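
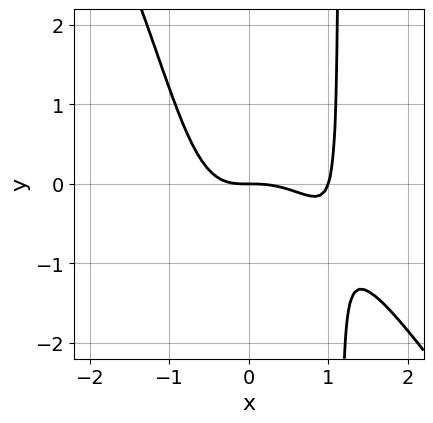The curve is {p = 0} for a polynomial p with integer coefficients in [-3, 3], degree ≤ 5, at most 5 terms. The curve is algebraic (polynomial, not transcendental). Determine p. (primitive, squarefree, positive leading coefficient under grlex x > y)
First, deg p = 4. A generic line meets the curve in up to 4 points.
Next, reading off the gridlines: the x-axis gridline crossings are at x ∈ {0, 1}; it crosses the y-axis at the gridline y = 0.
Finally, matching integer coefficients to the picture gives p.

3*x^4 + 2*x^3*y - 3*x^3 - 3*y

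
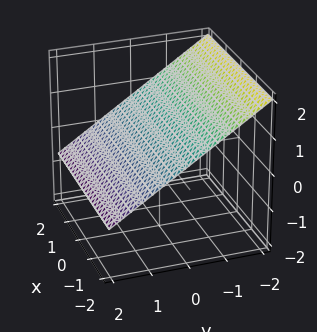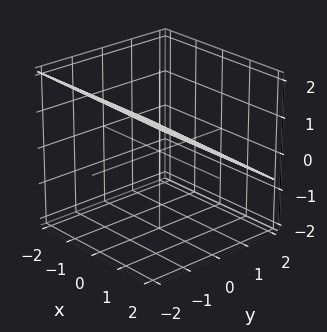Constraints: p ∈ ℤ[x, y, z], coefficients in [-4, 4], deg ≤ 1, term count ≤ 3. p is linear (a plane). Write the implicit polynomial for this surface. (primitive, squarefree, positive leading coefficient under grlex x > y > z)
(a) deg p = 1. The surface is flat (a plane).
(b) Reading off the gridlines: no x-intercept at any integer in the box; it crosses the y-axis at the gridline y = 1.
(c) Assembling these constraints gives the stated polynomial.

2*y + 3*z - 2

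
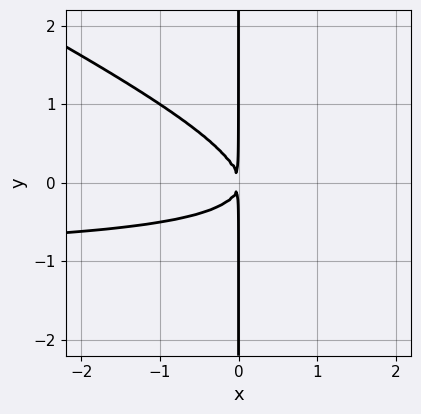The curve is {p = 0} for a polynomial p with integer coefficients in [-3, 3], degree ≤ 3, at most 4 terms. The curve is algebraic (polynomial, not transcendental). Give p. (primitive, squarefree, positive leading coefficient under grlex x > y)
x^2*y + 2*x*y^2 + x^2

(a) deg p = 3.
(b) Reading off the gridlines: every point of the y-axis in the box is on the curve.
(c) These observations pin down the coefficients.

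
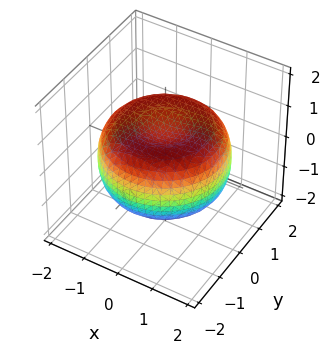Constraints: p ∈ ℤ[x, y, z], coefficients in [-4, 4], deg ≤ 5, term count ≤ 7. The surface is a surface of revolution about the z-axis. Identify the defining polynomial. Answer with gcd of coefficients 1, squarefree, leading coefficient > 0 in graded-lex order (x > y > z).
x^4 + 2*x^2*y^2 + y^4 - 2*x^2 - 2*y^2 + 3*z^2 - 2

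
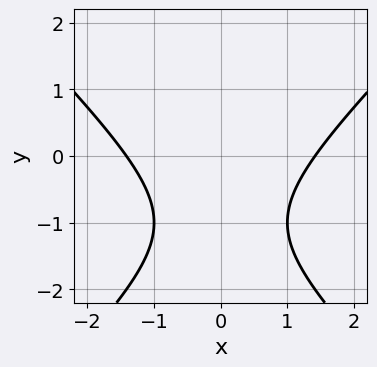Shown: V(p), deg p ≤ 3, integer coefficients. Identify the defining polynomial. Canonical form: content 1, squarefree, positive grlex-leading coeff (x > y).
x^2 - y^2 - 2*y - 2

First, the degree is 2 — a generic line meets the curve in up to 2 points.
Next, symmetries: it's symmetric under x → −x, forcing even powers of x.
Next, observable constraints: no y-intercept at any integer in the box.
Finally, matching integer coefficients to the picture gives p.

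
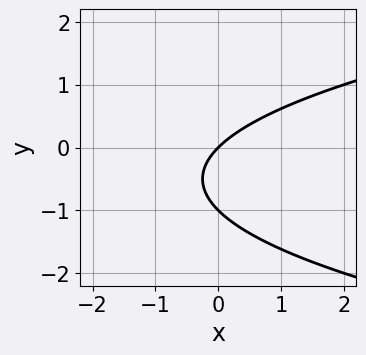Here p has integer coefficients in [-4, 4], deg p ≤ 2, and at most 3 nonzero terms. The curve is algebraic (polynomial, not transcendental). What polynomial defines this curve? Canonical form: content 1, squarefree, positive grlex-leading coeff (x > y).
y^2 - x + y

First, the degree is 2 — no degree-1 curve has this shape.
Then, from the axis intercepts and sections: it meets the x-axis at x = 0 (among the integer gridlines); among the integer gridlines, it crosses the y-axis at y ∈ {-1, 0}.
Finally, assembling these constraints gives the stated polynomial.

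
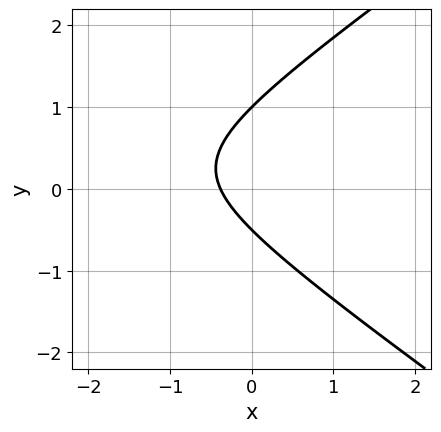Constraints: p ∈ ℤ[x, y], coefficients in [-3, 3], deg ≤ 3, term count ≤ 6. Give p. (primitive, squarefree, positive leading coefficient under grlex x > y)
x^2 - 2*y^2 + 3*x + y + 1

First, deg p = 2. A generic line meets the curve in up to 2 points.
Next, from the visible intercepts: it crosses the y-axis at the gridline y = 1.
Finally, matching integer coefficients to the picture gives p.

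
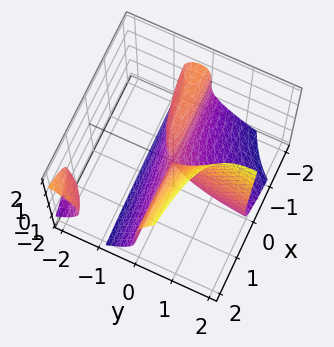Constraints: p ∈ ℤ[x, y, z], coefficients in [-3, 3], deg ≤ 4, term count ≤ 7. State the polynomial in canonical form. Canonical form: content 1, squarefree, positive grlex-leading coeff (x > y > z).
First, the picture has 2 separate pieces.
Then, deg p = 3.
Next, from the axis intercepts and sections: it crosses the y-axis at the gridline y = 0; every point of the x-axis in the box is on the surface; it crosses the z-axis at the gridline z = 0.
Finally, these observations pin down the coefficients.

3*x*y^2 + 2*y*z^2 - z^3 + 3*x*y - 2*y^2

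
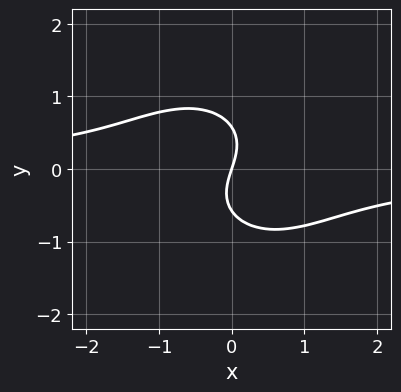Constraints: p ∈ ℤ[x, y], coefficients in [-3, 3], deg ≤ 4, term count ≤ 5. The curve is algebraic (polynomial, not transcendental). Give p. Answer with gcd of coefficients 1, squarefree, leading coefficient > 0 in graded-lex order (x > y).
3*x^2*y + 3*y^3 + 3*x - y

First, deg p = 3. No degree-2 curve has this shape.
Then, observable constraints: it meets the y-axis at y = 0 (among the integer gridlines); it meets the x-axis at x = 0 (among the integer gridlines).
Finally, matching integer coefficients to the picture gives p.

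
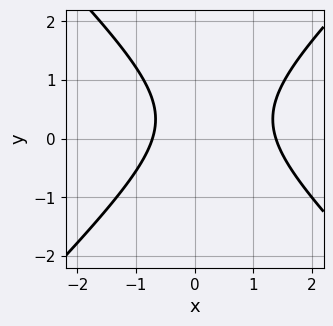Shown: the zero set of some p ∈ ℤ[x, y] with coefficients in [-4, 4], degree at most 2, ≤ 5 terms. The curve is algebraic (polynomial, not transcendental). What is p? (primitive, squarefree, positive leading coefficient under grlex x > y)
3*x^2 - 3*y^2 - 2*x + 2*y - 3

First, degree: the shape is more complex than any degree-1 curve, so deg p = 2.
Next, reading off the gridlines: no y-intercept at any integer in the box.
Finally, putting this together gives p.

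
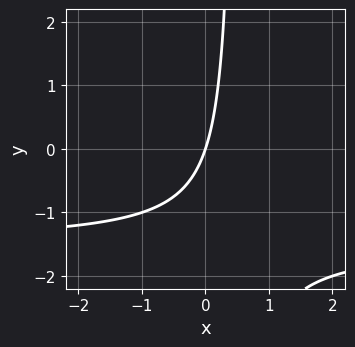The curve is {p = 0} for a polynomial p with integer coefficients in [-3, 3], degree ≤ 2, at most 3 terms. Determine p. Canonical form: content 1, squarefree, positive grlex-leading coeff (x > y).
2*x*y + 3*x - y

(a) Degree: no degree-1 curve has this shape, so deg p = 2.
(b) Checking where it meets the axes: it meets the x-axis at x = 0 (among the integer gridlines); it crosses the y-axis at the gridline y = 0.
(c) The integer polynomial consistent with all of this is the stated p.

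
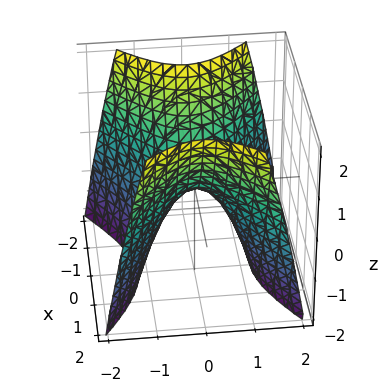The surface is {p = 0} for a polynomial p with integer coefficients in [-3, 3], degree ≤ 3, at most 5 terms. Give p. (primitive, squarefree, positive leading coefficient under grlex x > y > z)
2*x^2 - 3*y^2 - 2*z

1. Degree: a saddle surface; a quadric, so deg p = 2.
2. Symmetries: it's symmetric under x → −x, forcing even powers of x; mirror symmetry y ↦ −y ⇒ only even powers of y.
3. From the axis intercepts and sections: it crosses the z-axis at the gridline z = 0; it crosses the y-axis at the gridline y = 0; it crosses the x-axis at the gridline x = 0.
4. The integer polynomial consistent with all of this is the stated p.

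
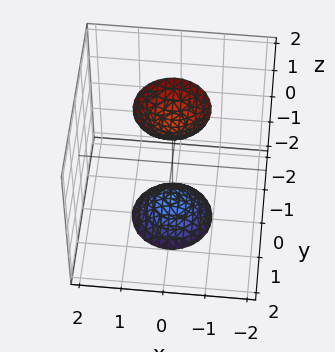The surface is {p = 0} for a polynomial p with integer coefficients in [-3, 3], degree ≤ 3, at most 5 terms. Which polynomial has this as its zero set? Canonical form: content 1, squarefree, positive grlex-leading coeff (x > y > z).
3*x^2 + 3*y^2 - z^2 + 2

First, the picture has 2 separate pieces. Treating them together as one polynomial.
Next, degree: two sheets facing apart; a quadric, so deg p = 2.
Next, symmetries: rotational symmetry about the z-axis ⇒ p depends on x, y only through x² + y²; the z ↦ −z reflection is a symmetry, so z appears only in even powers.
Next, from the axis intercepts and sections: no y-intercept at any integer in the box; a circular section at z = -2 has radius between 0 and 1; the surface avoids every integer x-axis point in the box.
Finally, these observations pin down the coefficients.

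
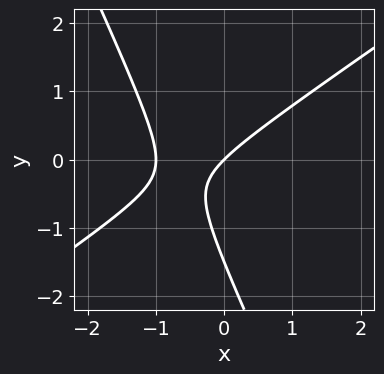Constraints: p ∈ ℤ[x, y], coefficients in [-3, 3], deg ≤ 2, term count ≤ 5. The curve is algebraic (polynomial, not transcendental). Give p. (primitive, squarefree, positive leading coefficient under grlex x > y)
1. deg p = 2. A generic line meets the curve in up to 2 points.
2. From the axis intercepts and sections: among the integer gridlines, it crosses the x-axis at x ∈ {-1, 0}; it meets the y-axis at y = 0 (among the integer gridlines).
3. Solving for integer coefficients yields p as stated.

3*x^2 - 3*x*y - 2*y^2 + 3*x - 3*y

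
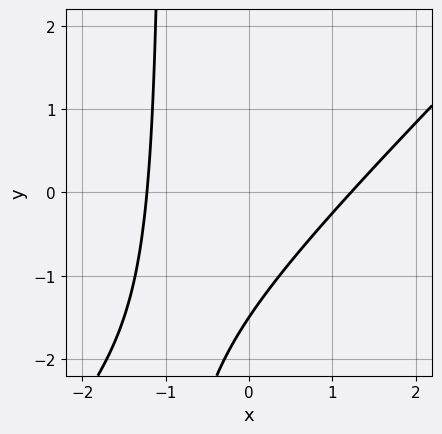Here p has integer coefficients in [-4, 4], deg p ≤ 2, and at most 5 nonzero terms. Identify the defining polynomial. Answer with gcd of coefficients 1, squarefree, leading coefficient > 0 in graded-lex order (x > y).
2*x^2 - 2*x*y - 2*y - 3

deg p = 2. A generic line meets the curve in up to 2 points.
Solving for integer coefficients yields p as stated.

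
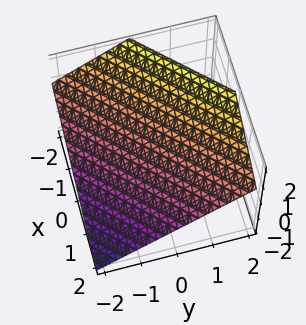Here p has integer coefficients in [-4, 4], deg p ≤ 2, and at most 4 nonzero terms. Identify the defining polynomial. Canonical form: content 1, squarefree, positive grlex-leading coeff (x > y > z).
First, deg p = 1. Every cross-section is a straight line — this is a plane.
Next, from the visible intercepts: it meets the y-axis at y = -1 (among the integer gridlines); one x-axis crossing is at x = 1.
Finally, together with the visible shape, these determine p as stated.

2*x - 2*y + 3*z - 2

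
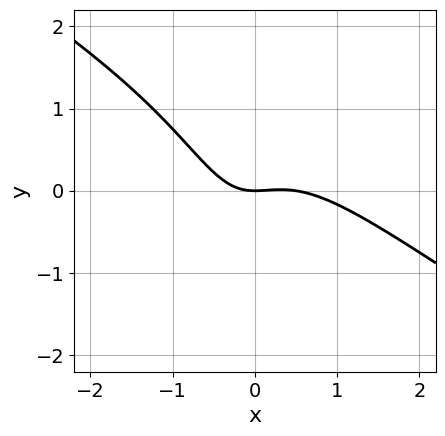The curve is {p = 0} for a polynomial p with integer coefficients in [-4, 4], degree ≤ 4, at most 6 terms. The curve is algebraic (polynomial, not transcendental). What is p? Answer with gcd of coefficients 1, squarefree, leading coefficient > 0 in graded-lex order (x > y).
2*x^3 + 3*x^2*y - x^2 + x*y + 2*y

1. Degree: no degree-2 curve has this shape, so deg p = 3.
2. Observable constraints: it crosses the x-axis at the gridline x = 0; it crosses the y-axis at the gridline y = 0.
3. Putting this together gives p.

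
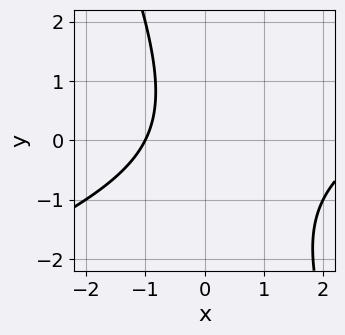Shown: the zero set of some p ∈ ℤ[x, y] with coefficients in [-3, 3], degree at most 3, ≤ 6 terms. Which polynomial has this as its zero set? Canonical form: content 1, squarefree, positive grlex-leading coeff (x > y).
x^2 - 2*x*y - y^2 - 2*x - 3

The degree is 2 — no degree-1 curve has this shape.
From the visible intercepts: the curve avoids every integer y-axis point in the box; it meets the x-axis at x = -1 (among the integer gridlines).
Solving for integer coefficients yields p as stated.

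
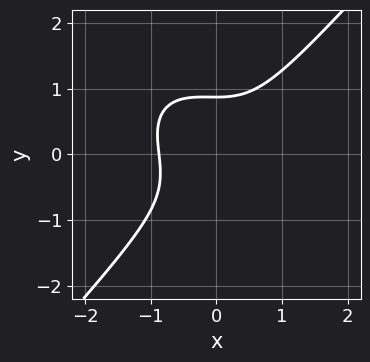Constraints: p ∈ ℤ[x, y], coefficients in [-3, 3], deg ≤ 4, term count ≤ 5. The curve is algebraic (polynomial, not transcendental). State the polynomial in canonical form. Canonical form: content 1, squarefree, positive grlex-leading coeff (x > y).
3*x^3 + x^2*y - 3*y^3 + 2

1. deg p = 3.
2. Solving for integer coefficients yields p as stated.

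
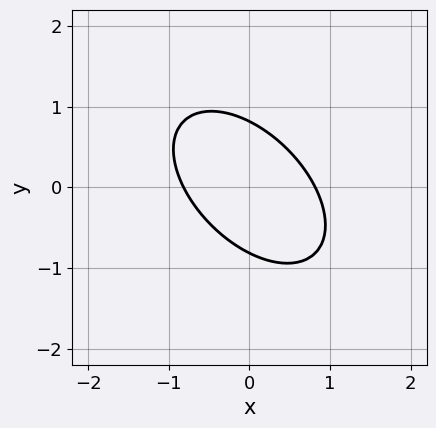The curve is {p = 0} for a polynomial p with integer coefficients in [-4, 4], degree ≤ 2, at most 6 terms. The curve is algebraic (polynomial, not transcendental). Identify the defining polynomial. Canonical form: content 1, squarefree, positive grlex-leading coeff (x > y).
3*x^2 + 3*x*y + 3*y^2 - 2

First, deg p = 2. No degree-1 curve has this shape.
Finally, solving for integer coefficients yields p as stated.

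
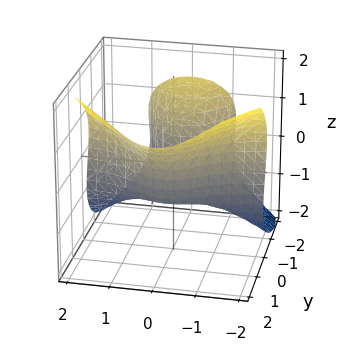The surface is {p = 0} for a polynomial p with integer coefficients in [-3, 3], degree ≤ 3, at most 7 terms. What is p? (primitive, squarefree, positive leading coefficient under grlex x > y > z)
3*x^2*y + x^2*z - 3*z^3 + 2*y^2 - 2

1. deg p = 3. The shape is more complex than any degree-2 surface.
2. From the axis intercepts and sections: the surface avoids every integer x-axis point in the box; among the integer gridlines, it crosses the y-axis at y ∈ {-1, 1}.
3. Fitting integer coefficients to these (and the overall shape) gives p.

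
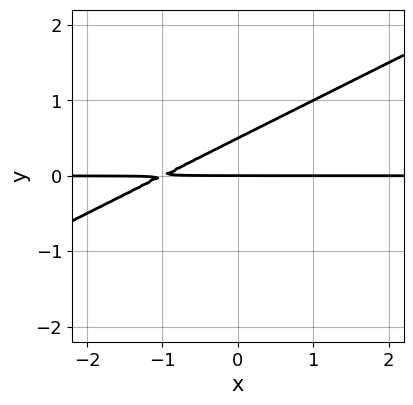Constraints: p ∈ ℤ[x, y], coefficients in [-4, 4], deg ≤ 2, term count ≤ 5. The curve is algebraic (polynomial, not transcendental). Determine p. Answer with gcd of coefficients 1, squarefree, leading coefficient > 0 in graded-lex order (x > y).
(a) The degree is 2 — no degree-1 curve has this shape.
(b) Against the integer gridlines: one y-axis crossing is at y = 0; the visible x-axis segment lies entirely on the curve.
(c) Together with the visible shape, these determine p as stated.

x*y - 2*y^2 + y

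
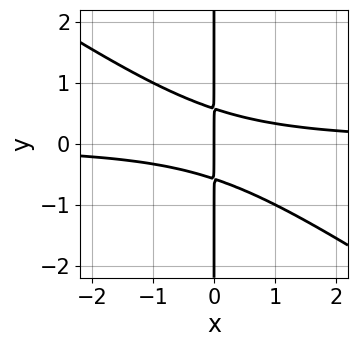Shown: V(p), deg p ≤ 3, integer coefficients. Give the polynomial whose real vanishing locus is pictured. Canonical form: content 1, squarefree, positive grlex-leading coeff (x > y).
2*x^2*y + 3*x*y^2 - x

First, the degree is 3 — the shape is more complex than any degree-2 curve.
Then, checking where it meets the axes: every point of the y-axis in the box is on the curve; it meets the x-axis at x = 0 (among the integer gridlines).
Finally, solving for integer coefficients yields p as stated.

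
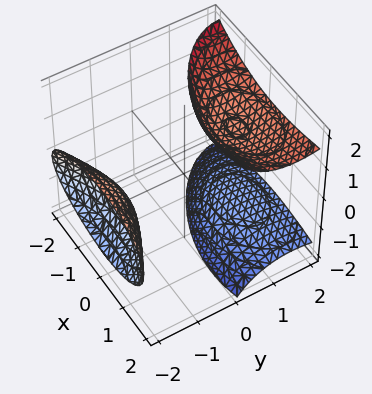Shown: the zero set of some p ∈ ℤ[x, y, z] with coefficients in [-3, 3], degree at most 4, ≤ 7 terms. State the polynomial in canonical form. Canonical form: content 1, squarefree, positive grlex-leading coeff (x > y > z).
1. The picture has 3 separate pieces. Treating them together as one polynomial.
2. deg p = 3. A generic line meets the surface in up to 3 points.
3. Against the integer gridlines: no z-intercept at any integer in the box; the surface avoids every integer x-axis point in the box.
4. Together with the visible shape, these determine p as stated.

x*z^2 - y^3 + 3*y*z^2 - 2*x^2 - 3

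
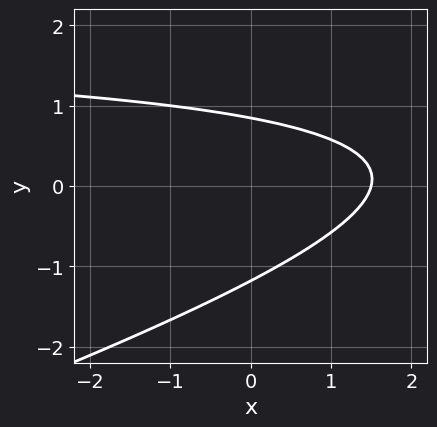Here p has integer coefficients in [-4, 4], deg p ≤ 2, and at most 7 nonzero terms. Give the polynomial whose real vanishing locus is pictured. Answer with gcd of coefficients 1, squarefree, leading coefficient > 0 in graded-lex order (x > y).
x*y - 3*y^2 - 2*x - y + 3

deg p = 2.
Solving for integer coefficients yields p as stated.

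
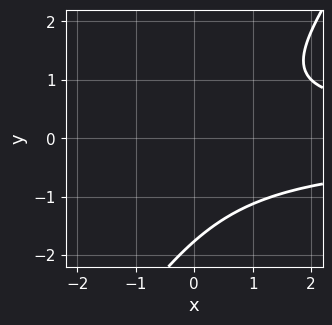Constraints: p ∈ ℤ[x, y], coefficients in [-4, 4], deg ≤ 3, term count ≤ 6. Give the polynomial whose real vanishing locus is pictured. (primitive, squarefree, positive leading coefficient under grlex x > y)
3*x*y^2 - 2*y^3 - 2*y^2 + y - 3

1. The degree is 3 — the shape is more complex than any degree-2 curve.
2. Against the integer gridlines: it misses every integer gridline on the x-axis.
3. Putting this together gives p.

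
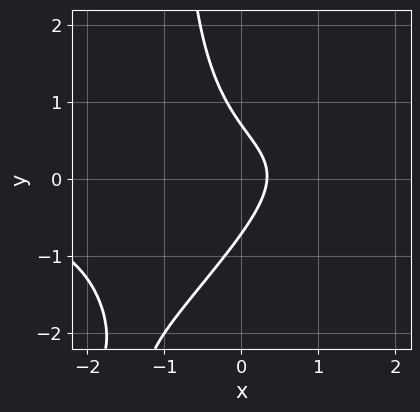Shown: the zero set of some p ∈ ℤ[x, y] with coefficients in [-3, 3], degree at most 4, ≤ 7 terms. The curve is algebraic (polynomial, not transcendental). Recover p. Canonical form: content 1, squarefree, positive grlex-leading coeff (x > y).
2*x^2*y - 2*x*y^2 - 2*y^2 - 3*x + 1

The degree is 3 — a generic line meets the curve in up to 3 points.
Matching integer coefficients to the picture gives p.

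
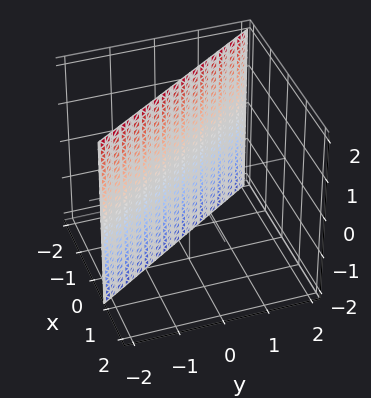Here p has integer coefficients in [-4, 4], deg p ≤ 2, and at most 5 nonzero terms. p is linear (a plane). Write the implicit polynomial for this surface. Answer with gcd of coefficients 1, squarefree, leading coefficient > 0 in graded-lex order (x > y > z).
First, the degree is 1 — the surface is flat (a plane).
Then, against the integer gridlines: the surface avoids every integer z-axis point in the box; it meets the y-axis at y = -1 (among the integer gridlines).
Finally, these observations pin down the coefficients.

3*x + 2*y + 2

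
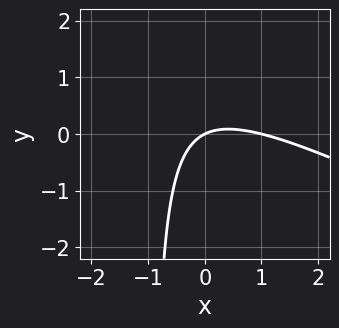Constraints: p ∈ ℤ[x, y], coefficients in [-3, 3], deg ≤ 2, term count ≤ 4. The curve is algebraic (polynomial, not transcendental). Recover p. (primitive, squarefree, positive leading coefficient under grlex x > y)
The degree is 2 — the shape is more complex than any degree-1 curve.
Checking where it meets the axes: it meets the y-axis at y = 0 (among the integer gridlines); among the integer gridlines, it crosses the x-axis at x ∈ {0, 1}.
Matching integer coefficients to the picture gives p.

x^2 + 2*x*y - x + 2*y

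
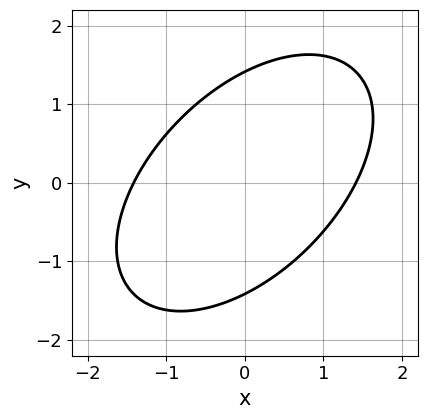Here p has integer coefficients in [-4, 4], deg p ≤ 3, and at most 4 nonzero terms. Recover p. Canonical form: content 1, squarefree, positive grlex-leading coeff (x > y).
x^2 - x*y + y^2 - 2

(a) deg p = 2.
(b) Matching integer coefficients to the picture gives p.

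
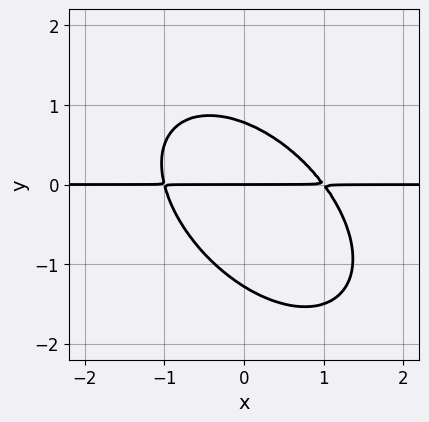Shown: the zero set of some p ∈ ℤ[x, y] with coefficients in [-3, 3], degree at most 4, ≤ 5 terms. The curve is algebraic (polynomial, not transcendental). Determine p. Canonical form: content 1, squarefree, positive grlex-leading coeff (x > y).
(a) Degree: a generic line meets the curve in up to 3 points, so deg p = 3.
(b) Against the integer gridlines: it meets the y-axis at y = 0 (among the integer gridlines); the visible x-axis segment lies entirely on the curve.
(c) Putting this together gives p.

2*x^2*y + 2*x*y^2 + 2*y^3 + y^2 - 2*y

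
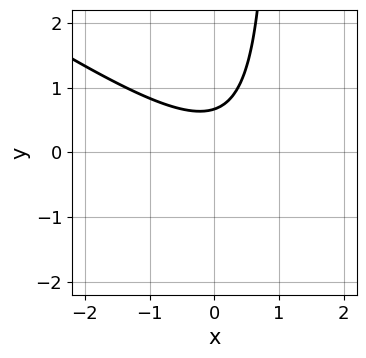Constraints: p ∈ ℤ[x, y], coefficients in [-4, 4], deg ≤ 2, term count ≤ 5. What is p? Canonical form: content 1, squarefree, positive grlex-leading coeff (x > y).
2*x^2 + 3*x*y - x - 3*y + 2

(a) Degree: no degree-1 curve has this shape, so deg p = 2.
(b) From the visible intercepts: it misses every integer gridline on the x-axis.
(c) Matching integer coefficients to the picture gives p.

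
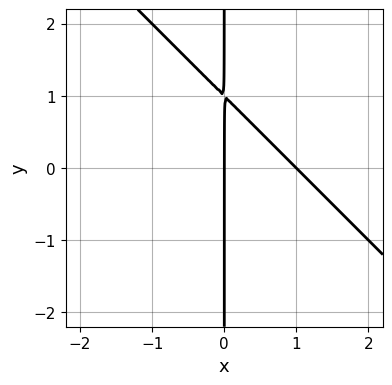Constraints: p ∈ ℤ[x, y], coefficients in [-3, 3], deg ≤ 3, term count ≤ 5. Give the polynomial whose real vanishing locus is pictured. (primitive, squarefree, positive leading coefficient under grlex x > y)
x^2 + x*y - x

1. Degree: no degree-1 curve has this shape, so deg p = 2.
2. Reading off the gridlines: the x-axis gridline crossings are at x ∈ {0, 1}; every point of the y-axis in the box is on the curve.
3. These observations pin down the coefficients.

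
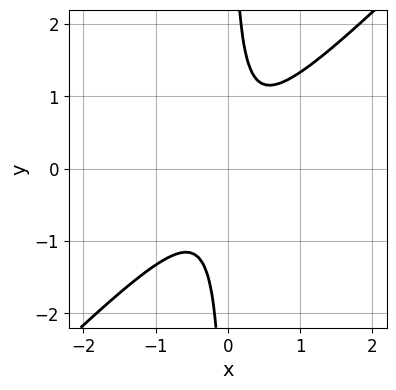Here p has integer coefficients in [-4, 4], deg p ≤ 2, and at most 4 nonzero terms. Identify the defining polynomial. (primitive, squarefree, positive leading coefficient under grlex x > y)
3*x^2 - 3*x*y + 1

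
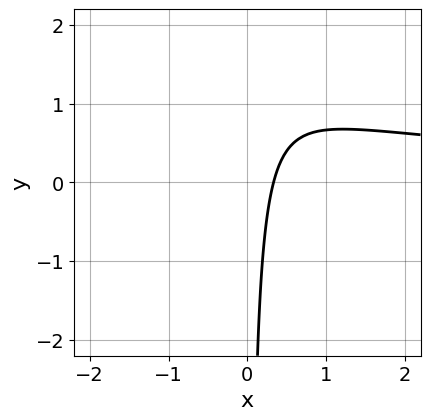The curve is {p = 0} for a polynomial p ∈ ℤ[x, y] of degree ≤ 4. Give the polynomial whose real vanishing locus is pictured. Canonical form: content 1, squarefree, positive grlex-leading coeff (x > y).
(a) deg p = 3.
(b) Against the integer gridlines: no y-intercept at any integer in the box.
(c) Fitting integer coefficients to these (and the overall shape) gives p.

x^2*y + 2*x*y - 3*x + 1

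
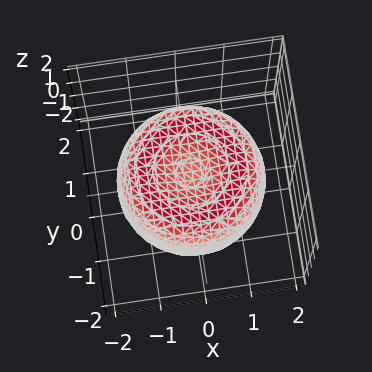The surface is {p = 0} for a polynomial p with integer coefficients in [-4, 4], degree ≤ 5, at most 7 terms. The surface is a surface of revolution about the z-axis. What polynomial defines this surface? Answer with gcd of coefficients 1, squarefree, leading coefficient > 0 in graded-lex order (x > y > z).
x^4 + 2*x^2*y^2 + y^4 - 2*x^2 - 2*y^2 + 2*z^2 - 1

First, degree: no degree-3 surface has this shape, so deg p = 4.
Next, symmetries: the surface is invariant under rotation about z: p = q(x² + y², z).
Then, reading off the gridlines: a circular section at z = 1 has radius exactly 1.
Finally, assembling these constraints gives the stated polynomial.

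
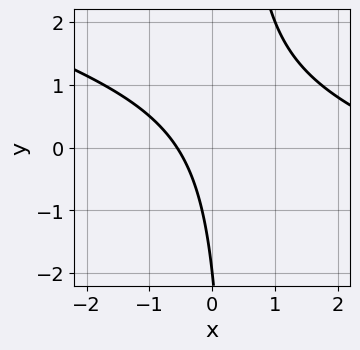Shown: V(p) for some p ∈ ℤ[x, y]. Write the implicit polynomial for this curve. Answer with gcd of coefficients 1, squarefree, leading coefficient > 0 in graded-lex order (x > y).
(a) The degree is 2 — a generic line meets the curve in up to 2 points.
(b) Against the integer gridlines: one y-axis crossing is at y = -2.
(c) Assembling these constraints gives the stated polynomial.

x^2 + 3*x*y - 3*x - y - 2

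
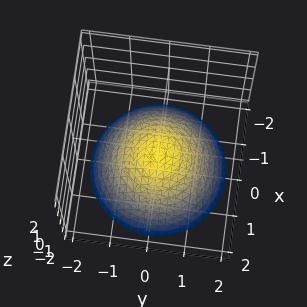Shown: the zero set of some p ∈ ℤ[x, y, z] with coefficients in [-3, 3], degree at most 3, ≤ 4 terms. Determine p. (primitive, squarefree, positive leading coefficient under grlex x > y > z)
x^2 + y^2 + 2*z + 1

First, deg p = 2.
Then, symmetries: every cross-section ⟂ z is a circle, so x, y appear only via x² + y².
Next, from the axis intercepts and sections: no y-intercept at any integer in the box; it misses every integer gridline on the x-axis.
Finally, together with the visible shape, these determine p as stated.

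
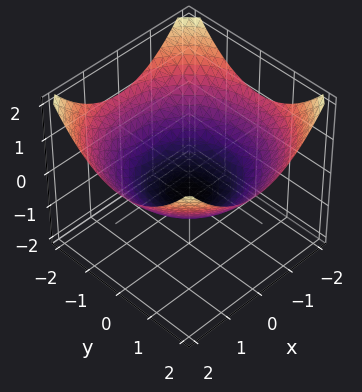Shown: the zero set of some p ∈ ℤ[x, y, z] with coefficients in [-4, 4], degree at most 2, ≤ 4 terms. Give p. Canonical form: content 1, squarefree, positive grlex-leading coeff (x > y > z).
First, degree: the shape is more complex than any degree-1 surface, so deg p = 2.
Next, by symmetry, the surface is invariant under rotation about z: p = q(x² + y², z).
Next, from the visible intercepts: a circular section at z = 0 has radius between 1 and 2.
Finally, putting this together gives p.

x^2 + y^2 - 3*z - 2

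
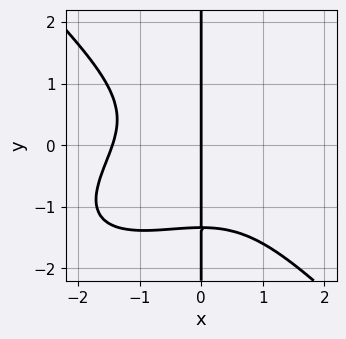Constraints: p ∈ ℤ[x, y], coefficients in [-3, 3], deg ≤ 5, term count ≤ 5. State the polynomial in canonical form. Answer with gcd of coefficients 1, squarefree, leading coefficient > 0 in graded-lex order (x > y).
Degree: no degree-3 curve has this shape, so deg p = 4.
Against the integer gridlines: every point of the y-axis in the box is on the curve; one x-axis crossing is at x = 0.
Solving for integer coefficients yields p as stated.

x^4 - x^3*y + 2*x*y^3 + x*y^2 + 3*x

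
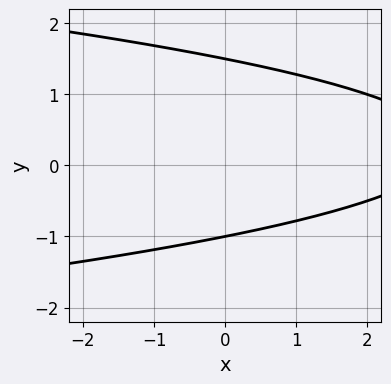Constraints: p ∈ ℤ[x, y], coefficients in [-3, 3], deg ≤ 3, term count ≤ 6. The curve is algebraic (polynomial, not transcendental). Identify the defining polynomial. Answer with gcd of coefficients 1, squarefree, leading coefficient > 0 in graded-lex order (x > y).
1. The degree is 2 — the shape is more complex than any degree-1 curve.
2. Checking where it meets the axes: the curve avoids every integer x-axis point in the box; it meets the y-axis at y = -1 (among the integer gridlines).
3. Fitting integer coefficients to these (and the overall shape) gives p.

2*y^2 + x - y - 3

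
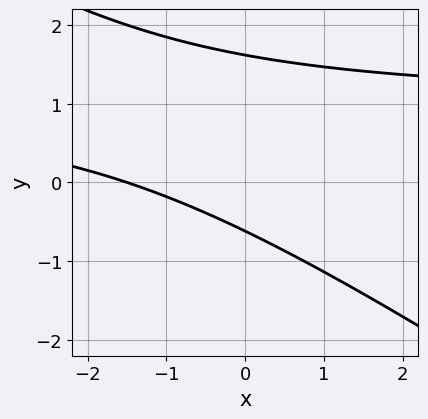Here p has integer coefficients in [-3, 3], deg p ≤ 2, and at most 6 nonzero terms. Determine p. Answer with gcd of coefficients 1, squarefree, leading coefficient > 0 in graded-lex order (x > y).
1. The degree is 2 — no degree-1 curve has this shape.
2. Putting this together gives p.

2*x*y + 3*y^2 - 2*x - 3*y - 3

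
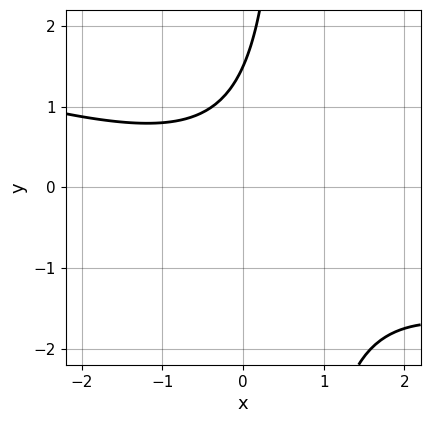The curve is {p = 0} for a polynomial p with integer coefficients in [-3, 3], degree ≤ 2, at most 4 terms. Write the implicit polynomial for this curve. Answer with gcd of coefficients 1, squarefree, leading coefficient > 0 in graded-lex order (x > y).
First, the degree is 2 — the shape is more complex than any degree-1 curve.
Then, observable constraints: the curve avoids every integer x-axis point in the box.
Finally, assembling these constraints gives the stated polynomial.

x^2 + 3*x*y - 2*y + 3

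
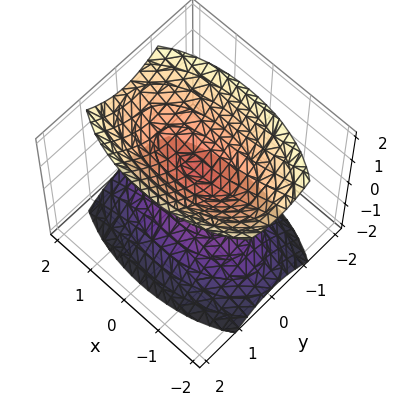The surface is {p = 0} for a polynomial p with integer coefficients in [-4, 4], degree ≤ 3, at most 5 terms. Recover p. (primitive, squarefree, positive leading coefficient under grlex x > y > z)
x^2 + 3*y^2 - 2*z^2 + 1

(a) I count 2 distinct pieces. They look like related sheets of one shape, so recover p as a whole.
(b) Degree: two sheets facing apart; a quadric, so deg p = 2.
(c) Symmetries: the z ↦ −z reflection is a symmetry, so z appears only in even powers; the x ↦ −x reflection is a symmetry, so x appears only in even powers; mirror symmetry y ↦ −y ⇒ only even powers of y.
(d) From the axis intercepts and sections: no y-intercept at any integer in the box; it misses every integer gridline on the x-axis.
(e) Putting this together gives p.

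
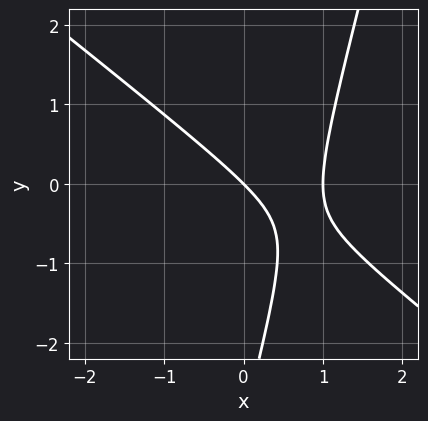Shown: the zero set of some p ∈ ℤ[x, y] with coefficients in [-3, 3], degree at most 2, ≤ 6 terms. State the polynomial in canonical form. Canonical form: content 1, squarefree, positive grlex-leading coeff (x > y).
deg p = 2. The shape is more complex than any degree-1 curve.
Observable constraints: it crosses the y-axis at the gridline y = 0; the x-axis gridline crossings are at x ∈ {0, 1}.
Matching integer coefficients to the picture gives p.

3*x^2 + 3*x*y - y^2 - 3*x - 3*y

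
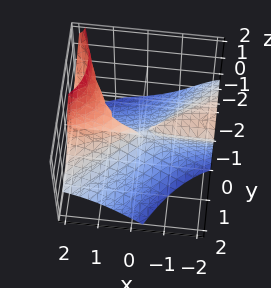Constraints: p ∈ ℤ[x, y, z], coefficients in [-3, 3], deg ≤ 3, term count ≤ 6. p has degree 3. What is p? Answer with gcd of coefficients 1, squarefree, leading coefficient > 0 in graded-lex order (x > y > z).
1. deg p = 3. No degree-2 surface has this shape.
2. Against the integer gridlines: every point of the x-axis in the box is on the surface; one z-axis crossing is at z = 0; one y-axis crossing is at y = 0.
3. Assembling these constraints gives the stated polynomial.

3*x*y*z - 2*x*z^2 + 2*z^3 - 2*x*y + 3*y^2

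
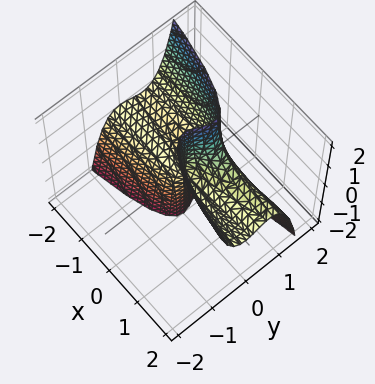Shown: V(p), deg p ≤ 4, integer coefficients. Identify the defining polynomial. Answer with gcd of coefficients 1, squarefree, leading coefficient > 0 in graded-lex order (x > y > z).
(a) deg p = 3.
(b) Checking where it meets the axes: the visible x-axis segment lies entirely on the surface; the visible z-axis segment lies entirely on the surface.
(c) Fitting integer coefficients to these (and the overall shape) gives p.

3*y^3 + x*z - 3*y^2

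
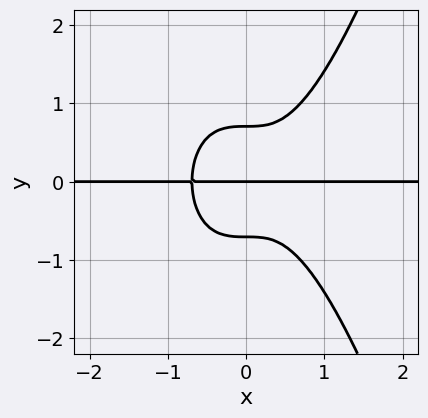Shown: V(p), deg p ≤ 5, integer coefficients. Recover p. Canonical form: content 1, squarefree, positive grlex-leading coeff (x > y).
3*x^3*y - 2*y^3 + y

deg p = 4. The shape is more complex than any degree-3 curve.
From the visible intercepts: it meets the y-axis at y = 0 (among the integer gridlines); every point of the x-axis in the box is on the curve.
Fitting integer coefficients to these (and the overall shape) gives p.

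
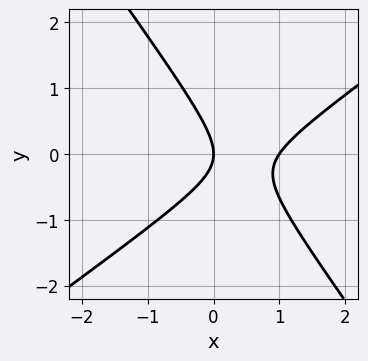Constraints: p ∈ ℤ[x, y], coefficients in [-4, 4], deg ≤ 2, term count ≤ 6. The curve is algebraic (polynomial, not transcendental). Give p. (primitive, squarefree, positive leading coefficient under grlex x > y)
First, degree: the shape is more complex than any degree-1 curve, so deg p = 2.
Then, reading off the gridlines: among the integer gridlines, it crosses the x-axis at x ∈ {0, 1}; one y-axis crossing is at y = 0.
Finally, the integer polynomial consistent with all of this is the stated p.

3*x^2 - 2*x*y - 3*y^2 - 3*x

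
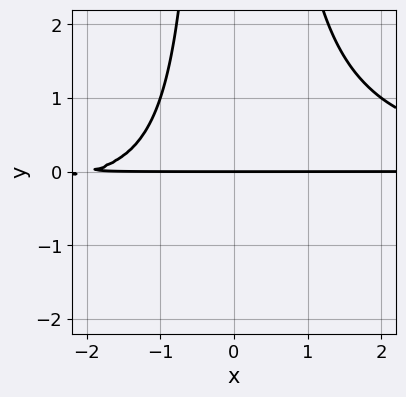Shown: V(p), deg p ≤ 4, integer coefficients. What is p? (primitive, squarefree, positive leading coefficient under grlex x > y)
x^2*y^2 - x*y - 2*y

(a) Degree: a generic line meets the curve in up to 4 points, so deg p = 4.
(b) From the axis intercepts and sections: every point of the x-axis in the box is on the curve; it crosses the y-axis at the gridline y = 0.
(c) These observations pin down the coefficients.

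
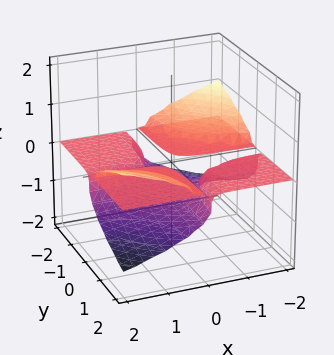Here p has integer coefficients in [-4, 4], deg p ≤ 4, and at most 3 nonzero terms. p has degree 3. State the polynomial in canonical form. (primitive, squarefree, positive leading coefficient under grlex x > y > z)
There are 3 components. Treating them together as one polynomial.
Degree: the shape is more complex than any degree-2 surface, so deg p = 3.
From the axis intercepts and sections: every point of the y-axis in the box is on the surface; every point of the x-axis in the box is on the surface.
Solving for integer coefficients yields p as stated.

x*y*z - 3*z^3 - 2*z^2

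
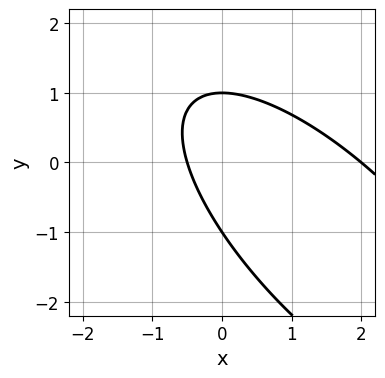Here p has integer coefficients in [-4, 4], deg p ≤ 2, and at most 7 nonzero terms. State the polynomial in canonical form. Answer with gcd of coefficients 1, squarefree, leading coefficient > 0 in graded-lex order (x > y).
2*x^2 + 3*x*y + 2*y^2 - 3*x - 2

Degree: no degree-1 curve has this shape, so deg p = 2.
Reading off the gridlines: it meets the x-axis at x = 2 (among the integer gridlines); the y-axis gridline crossings are at y ∈ {-1, 1}.
Matching integer coefficients to the picture gives p.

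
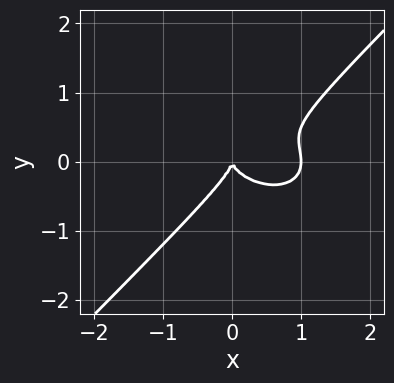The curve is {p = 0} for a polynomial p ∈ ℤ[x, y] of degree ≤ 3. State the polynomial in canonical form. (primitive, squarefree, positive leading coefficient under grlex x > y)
x^3 + x*y^2 - 2*y^3 - x^2

1. The degree is 3 — a generic line meets the curve in up to 3 points.
2. Observable constraints: one y-axis crossing is at y = 0; the x-axis gridline crossings are at x ∈ {0, 1}.
3. Putting this together gives p.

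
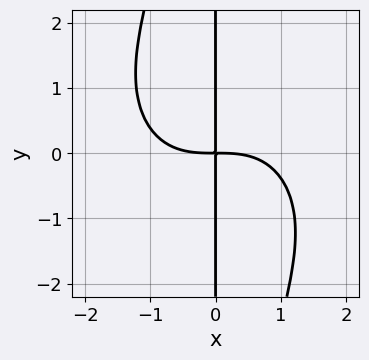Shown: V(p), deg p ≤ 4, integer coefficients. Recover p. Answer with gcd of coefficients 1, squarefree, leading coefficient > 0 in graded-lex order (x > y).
x^4 + x^2*y^2 + 3*x*y

First, degree: the shape is more complex than any degree-3 curve, so deg p = 4.
Then, from the visible intercepts: the visible y-axis segment lies entirely on the curve.
Finally, solving for integer coefficients yields p as stated.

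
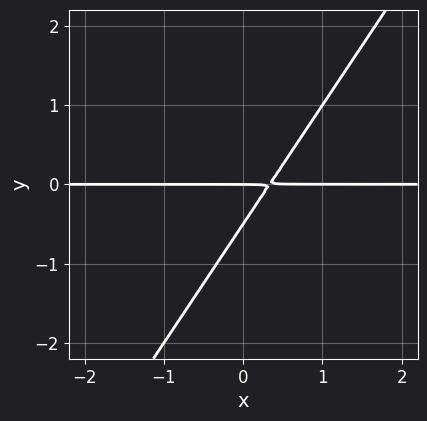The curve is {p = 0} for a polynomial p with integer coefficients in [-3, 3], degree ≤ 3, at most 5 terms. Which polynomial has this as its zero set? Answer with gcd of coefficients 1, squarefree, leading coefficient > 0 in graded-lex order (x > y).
(a) The degree is 2 — a generic line meets the curve in up to 2 points.
(b) Against the integer gridlines: one y-axis crossing is at y = 0; the visible x-axis segment lies entirely on the curve.
(c) The integer polynomial consistent with all of this is the stated p.

3*x*y - 2*y^2 - y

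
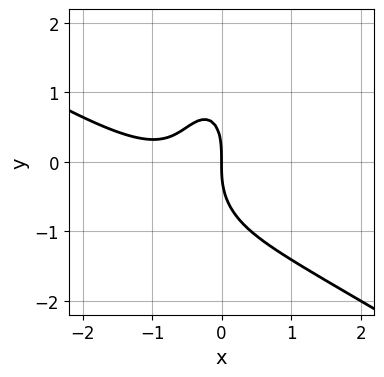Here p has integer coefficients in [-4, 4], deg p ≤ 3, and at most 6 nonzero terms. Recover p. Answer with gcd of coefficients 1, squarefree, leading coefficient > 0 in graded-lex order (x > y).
2*x^3 + 3*x^2*y + y^3 + 3*x^2 + 2*x

(a) The degree is 3 — the shape is more complex than any degree-2 curve.
(b) Against the integer gridlines: one y-axis crossing is at y = 0; it meets the x-axis at x = 0 (among the integer gridlines).
(c) Fitting integer coefficients to these (and the overall shape) gives p.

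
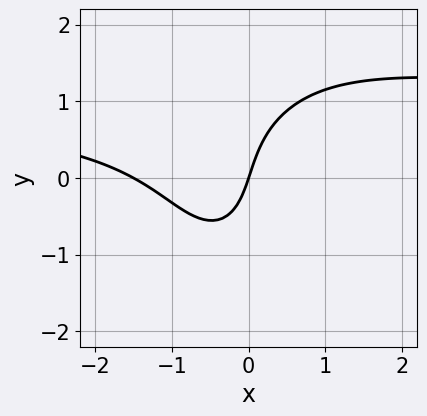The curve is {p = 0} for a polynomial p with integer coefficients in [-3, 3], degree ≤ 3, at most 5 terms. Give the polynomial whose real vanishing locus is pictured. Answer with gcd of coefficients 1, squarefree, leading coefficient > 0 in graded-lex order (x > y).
First, degree: no degree-2 curve has this shape, so deg p = 3.
Next, reading off the gridlines: it crosses the x-axis at the gridline x = 0; it crosses the y-axis at the gridline y = 0.
Finally, solving for integer coefficients yields p as stated.

2*x^2*y + y^3 - 2*x^2 - 3*x + y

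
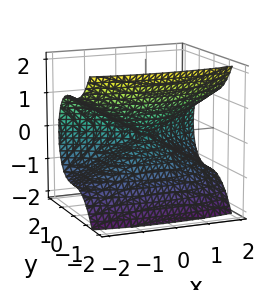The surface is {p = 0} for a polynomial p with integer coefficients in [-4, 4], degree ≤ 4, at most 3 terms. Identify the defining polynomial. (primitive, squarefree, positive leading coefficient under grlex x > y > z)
3*y^3 - x^2 + 3*z^2

Degree: the shape is more complex than any degree-2 surface, so deg p = 3.
From the visible intercepts: it crosses the y-axis at the gridline y = 0; it crosses the z-axis at the gridline z = 0; one x-axis crossing is at x = 0.
Fitting integer coefficients to these (and the overall shape) gives p.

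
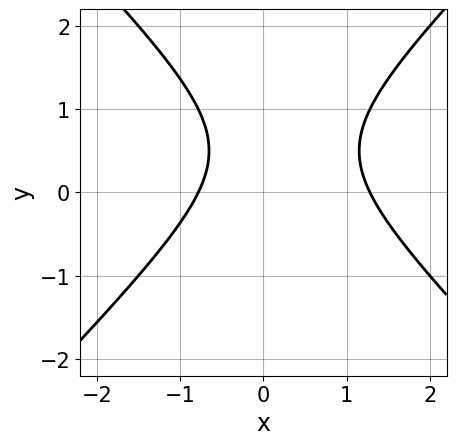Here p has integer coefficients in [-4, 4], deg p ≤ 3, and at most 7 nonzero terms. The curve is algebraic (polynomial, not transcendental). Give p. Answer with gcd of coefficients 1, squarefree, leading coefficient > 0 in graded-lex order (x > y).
Degree: no degree-1 curve has this shape, so deg p = 2.
Checking where it meets the axes: it misses every integer gridline on the y-axis.
Together with the visible shape, these determine p as stated.

2*x^2 - 2*y^2 - x + 2*y - 2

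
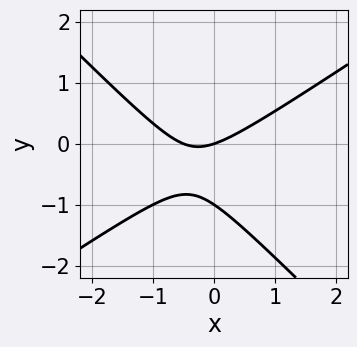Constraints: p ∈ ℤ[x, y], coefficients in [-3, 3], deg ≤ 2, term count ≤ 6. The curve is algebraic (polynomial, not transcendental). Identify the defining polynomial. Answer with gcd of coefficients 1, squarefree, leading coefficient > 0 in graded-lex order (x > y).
1. deg p = 2. No degree-1 curve has this shape.
2. From the axis intercepts and sections: it meets the x-axis at x = 0 (among the integer gridlines); among the integer gridlines, it crosses the y-axis at y ∈ {-1, 0}.
3. Assembling these constraints gives the stated polynomial.

2*x^2 - x*y - 3*y^2 + x - 3*y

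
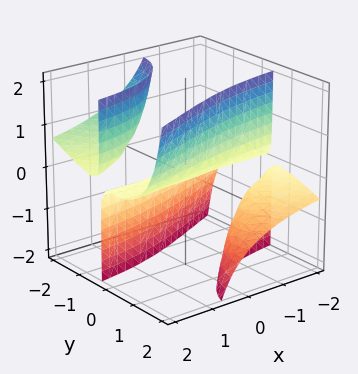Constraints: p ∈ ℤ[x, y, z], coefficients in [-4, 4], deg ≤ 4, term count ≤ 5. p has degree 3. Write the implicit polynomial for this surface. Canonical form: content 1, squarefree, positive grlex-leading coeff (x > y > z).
2*x*y*z - y^3 - 2*y^2*z + 2*z

First, the picture has 3 separate pieces.
Next, deg p = 3.
Then, checking where it meets the axes: the visible x-axis segment lies entirely on the surface; it meets the z-axis at z = 0 (among the integer gridlines); it crosses the y-axis at the gridline y = 0.
Finally, matching integer coefficients to the picture gives p.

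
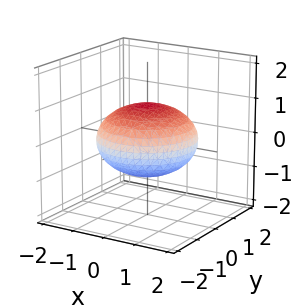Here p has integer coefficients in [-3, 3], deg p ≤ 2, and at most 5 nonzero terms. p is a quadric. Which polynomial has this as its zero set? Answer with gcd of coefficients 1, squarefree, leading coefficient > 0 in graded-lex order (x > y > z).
(a) The degree is 2 — bounded and convex; a quadric.
(b) Symmetries: the z-axis is an axis of rotation, so x and y enter only as x² + y²; it's symmetric under z → −z, forcing even powers of z.
(c) Reading off the gridlines: a circular section at z = 0 has radius between 1 and 2; the z-axis gridline crossings are at z ∈ {-1, 1}.
(d) Assembling these constraints gives the stated polynomial.

x^2 + y^2 + 2*z^2 - 2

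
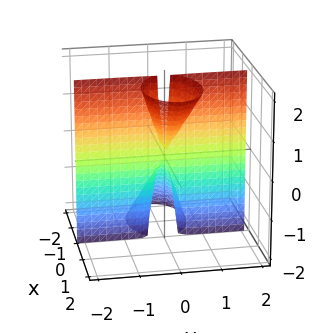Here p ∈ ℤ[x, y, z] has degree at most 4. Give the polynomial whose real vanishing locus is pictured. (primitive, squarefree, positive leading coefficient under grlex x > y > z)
x^3 - x^2*z + 2*x*y^2

(a) Degree: a generic line meets the surface in up to 3 points, so deg p = 3.
(b) Reading off the gridlines: every point of the z-axis in the box is on the surface; one x-axis crossing is at x = 0; every point of the y-axis in the box is on the surface.
(c) Assembling these constraints gives the stated polynomial.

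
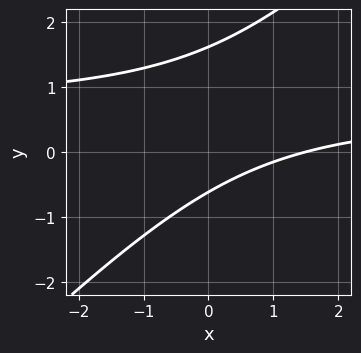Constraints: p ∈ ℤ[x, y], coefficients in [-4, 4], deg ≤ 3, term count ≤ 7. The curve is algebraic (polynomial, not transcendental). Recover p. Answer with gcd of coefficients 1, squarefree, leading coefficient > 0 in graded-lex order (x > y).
3*x*y - 3*y^2 - 2*x + 3*y + 3

1. deg p = 2.
2. The integer polynomial consistent with all of this is the stated p.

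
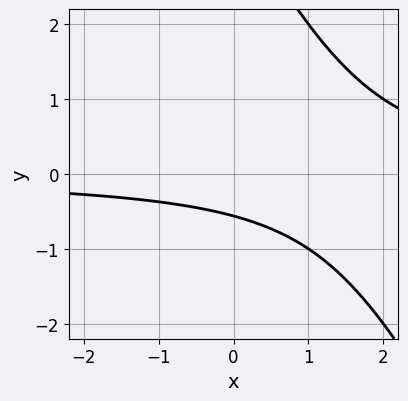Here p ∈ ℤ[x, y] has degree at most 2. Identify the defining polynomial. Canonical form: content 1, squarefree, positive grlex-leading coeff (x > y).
(a) The degree is 2 — a generic line meets the curve in up to 2 points.
(b) Against the integer gridlines: it misses every integer gridline on the x-axis.
(c) Together with the visible shape, these determine p as stated.

2*x*y + y^2 - 3*y - 2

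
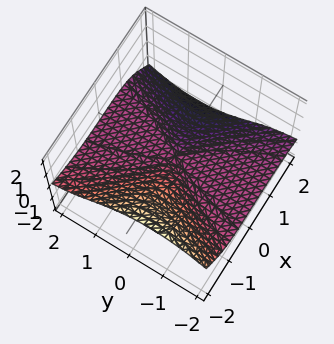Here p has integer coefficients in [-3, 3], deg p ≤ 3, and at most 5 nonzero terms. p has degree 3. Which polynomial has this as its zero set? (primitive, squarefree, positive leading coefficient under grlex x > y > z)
1. The degree is 3 — the shape is more complex than any degree-2 surface.
2. Against the integer gridlines: one z-axis crossing is at z = 0; one x-axis crossing is at x = 0.
3. Matching integer coefficients to the picture gives p. Check: (0, 2, 0) on the y-axis lies on the surface, and p(0, 2, 0) = 0. ✓

x^3 - 2*x*y*z + 3*y^2*z + 2*z^3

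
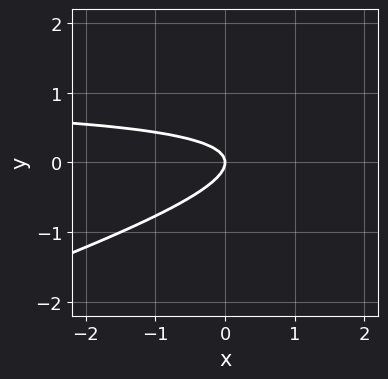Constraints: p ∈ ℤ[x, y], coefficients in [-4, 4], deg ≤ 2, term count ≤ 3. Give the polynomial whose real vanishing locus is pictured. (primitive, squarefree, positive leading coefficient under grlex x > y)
First, degree: no degree-1 curve has this shape, so deg p = 2.
Next, observable constraints: one y-axis crossing is at y = 0; it meets the x-axis at x = 0 (among the integer gridlines).
Finally, solving for integer coefficients yields p as stated.

x*y - 3*y^2 - x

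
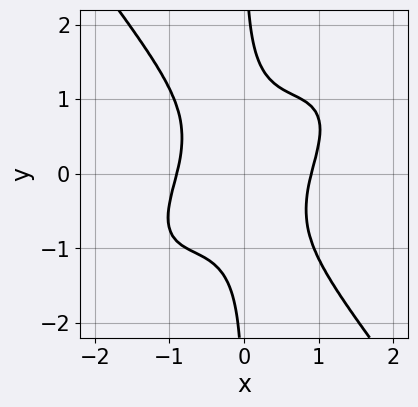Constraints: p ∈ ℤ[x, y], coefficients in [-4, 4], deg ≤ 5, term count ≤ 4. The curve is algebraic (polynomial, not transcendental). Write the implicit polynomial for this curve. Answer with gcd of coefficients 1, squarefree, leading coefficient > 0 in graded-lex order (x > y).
First, degree: the shape is more complex than any degree-3 curve, so deg p = 4.
Then, from the axis intercepts and sections: the curve avoids every integer y-axis point in the box.
Finally, fitting integer coefficients to these (and the overall shape) gives p.

3*x^4 - 3*x^3*y + 3*x*y^3 - 2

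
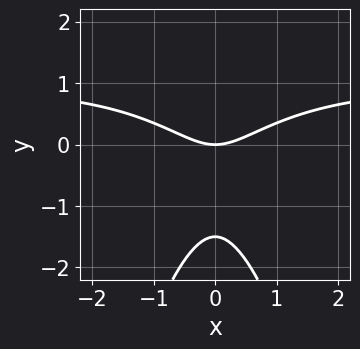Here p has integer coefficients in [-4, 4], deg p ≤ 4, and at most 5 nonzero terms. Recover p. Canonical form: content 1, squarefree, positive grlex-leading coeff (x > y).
2*x^2*y - 2*x^2 + 2*y^2 + 3*y

deg p = 3. No degree-2 curve has this shape.
Symmetries: the x ↦ −x reflection is a symmetry, so x appears only in even powers.
Reading off the gridlines: it crosses the x-axis at the gridline x = 0; one y-axis crossing is at y = 0.
Solving for integer coefficients yields p as stated.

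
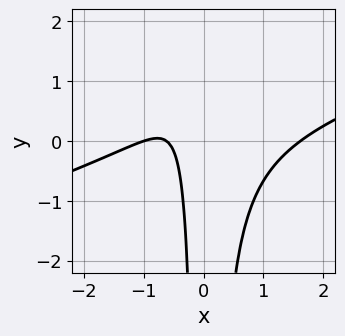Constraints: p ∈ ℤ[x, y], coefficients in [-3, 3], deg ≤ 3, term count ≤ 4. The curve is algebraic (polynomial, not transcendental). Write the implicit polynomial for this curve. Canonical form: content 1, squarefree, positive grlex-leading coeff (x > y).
x^3 - 3*x^2*y - 2*x - 1

The degree is 3 — a generic line meets the curve in up to 3 points.
From the visible intercepts: it misses every integer gridline on the y-axis; one x-axis crossing is at x = -1.
Matching integer coefficients to the picture gives p.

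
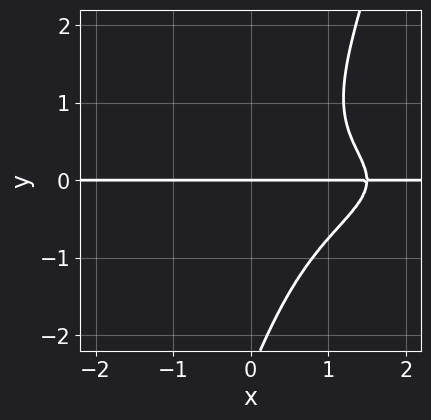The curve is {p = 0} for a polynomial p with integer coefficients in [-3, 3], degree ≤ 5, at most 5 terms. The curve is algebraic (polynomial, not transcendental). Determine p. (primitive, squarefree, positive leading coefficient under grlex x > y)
3*x*y^3 - y^4 - 2*y^3 + 2*x*y - 3*y

(a) deg p = 4.
(b) Against the integer gridlines: every point of the x-axis in the box is on the curve; it meets the y-axis at y = 0 (among the integer gridlines).
(c) Solving for integer coefficients yields p as stated.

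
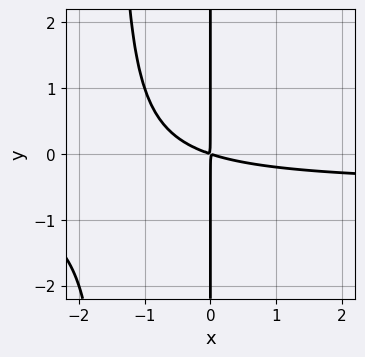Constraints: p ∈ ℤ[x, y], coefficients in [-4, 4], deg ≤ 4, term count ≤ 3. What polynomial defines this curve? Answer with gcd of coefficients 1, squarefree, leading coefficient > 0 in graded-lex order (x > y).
2*x^2*y + x^2 + 3*x*y

First, deg p = 3.
Next, from the visible intercepts: the visible y-axis segment lies entirely on the curve.
Finally, the integer polynomial consistent with all of this is the stated p.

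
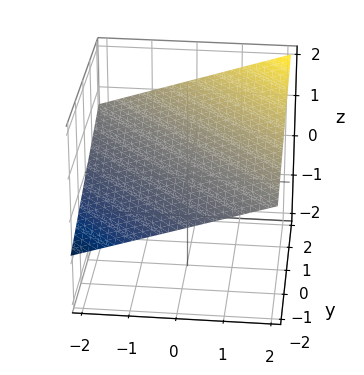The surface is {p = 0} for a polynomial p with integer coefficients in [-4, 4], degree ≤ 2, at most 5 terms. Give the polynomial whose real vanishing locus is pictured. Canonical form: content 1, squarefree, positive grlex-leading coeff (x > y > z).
x + y - 3*z + 2

deg p = 1.
From the axis intercepts and sections: it meets the y-axis at y = -2 (among the integer gridlines); it crosses the x-axis at the gridline x = -2.
The integer polynomial consistent with all of this is the stated p.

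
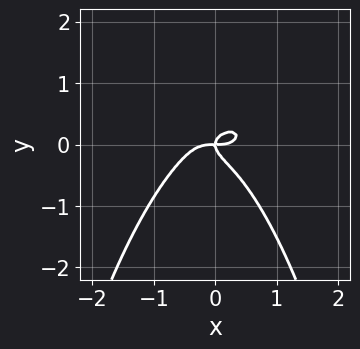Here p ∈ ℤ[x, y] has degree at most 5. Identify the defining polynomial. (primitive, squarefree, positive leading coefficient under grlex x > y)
2*x^4 + 2*x^2*y^2 + x*y^2 + 3*y^3 - x*y

1. The degree is 4 — the shape is more complex than any degree-3 curve.
2. Reading off the gridlines: it meets the y-axis at y = 0 (among the integer gridlines); it meets the x-axis at x = 0 (among the integer gridlines).
3. Assembling these constraints gives the stated polynomial.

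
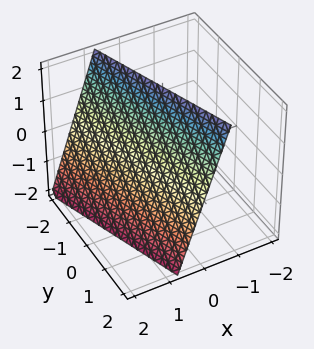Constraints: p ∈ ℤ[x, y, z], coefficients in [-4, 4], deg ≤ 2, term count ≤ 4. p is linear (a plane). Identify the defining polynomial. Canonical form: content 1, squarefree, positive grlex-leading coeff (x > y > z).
3*x + y + z - 2

Degree: every cross-section is a straight line — this is a plane, so deg p = 1.
From the axis intercepts and sections: it meets the z-axis at z = 2 (among the integer gridlines); it crosses the y-axis at the gridline y = 2.
Matching integer coefficients to the picture gives p.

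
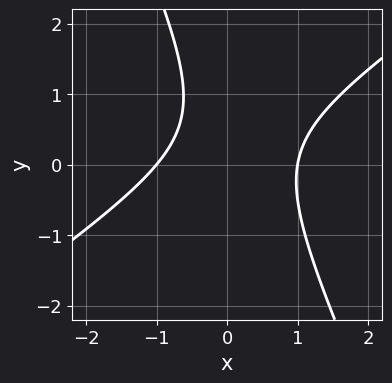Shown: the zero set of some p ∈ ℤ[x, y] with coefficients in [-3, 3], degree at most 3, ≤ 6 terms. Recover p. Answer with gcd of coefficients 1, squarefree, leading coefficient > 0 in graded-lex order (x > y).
3*x^2 - 3*x*y - 2*y^2 + 2*y - 3

1. Degree: no degree-1 curve has this shape, so deg p = 2.
2. Checking where it meets the axes: among the integer gridlines, it crosses the x-axis at x ∈ {-1, 1}; the curve avoids every integer y-axis point in the box.
3. Fitting integer coefficients to these (and the overall shape) gives p.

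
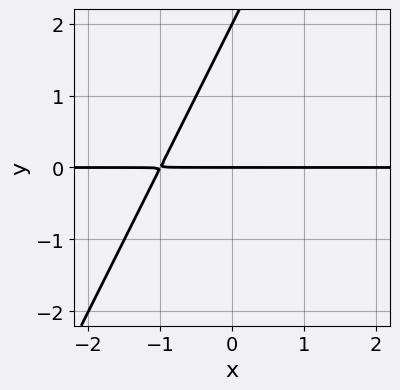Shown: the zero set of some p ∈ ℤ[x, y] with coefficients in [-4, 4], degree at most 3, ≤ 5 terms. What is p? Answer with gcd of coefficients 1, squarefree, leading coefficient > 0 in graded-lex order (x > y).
2*x*y - y^2 + 2*y

First, the degree is 2 — no degree-1 curve has this shape.
Then, from the axis intercepts and sections: among the integer gridlines, it crosses the y-axis at y ∈ {0, 2}; every point of the x-axis in the box is on the curve.
Finally, the integer polynomial consistent with all of this is the stated p.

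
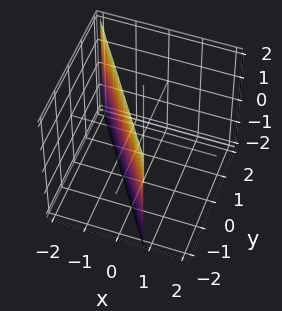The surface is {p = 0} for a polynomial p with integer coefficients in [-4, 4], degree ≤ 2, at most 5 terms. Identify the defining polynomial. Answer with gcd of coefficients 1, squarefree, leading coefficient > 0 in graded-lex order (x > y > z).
3*x + 2*y + 2

(a) Degree: the surface is flat (a plane), so deg p = 1.
(b) Reading off the gridlines: no z-intercept at any integer in the box; one y-axis crossing is at y = -1.
(c) Solving for integer coefficients yields p as stated.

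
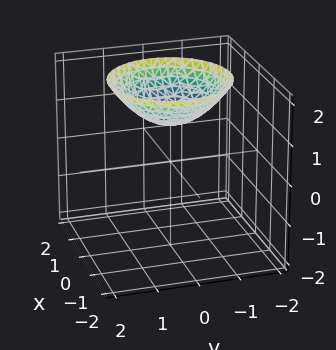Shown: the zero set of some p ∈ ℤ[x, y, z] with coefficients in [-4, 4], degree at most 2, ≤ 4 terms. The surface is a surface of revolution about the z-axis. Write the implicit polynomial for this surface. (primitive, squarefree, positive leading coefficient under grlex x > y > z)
First, the degree is 2 — a generic line meets the surface in up to 2 points.
Next, symmetry: the z-axis is an axis of rotation, so x and y enter only as x² + y².
Next, checking where it meets the axes: it misses every integer gridline on the y-axis; a circular section at z = 2 has radius between 1 and 2.
Finally, solving for integer coefficients yields p as stated.

x^2 + y^2 - 2*z + 2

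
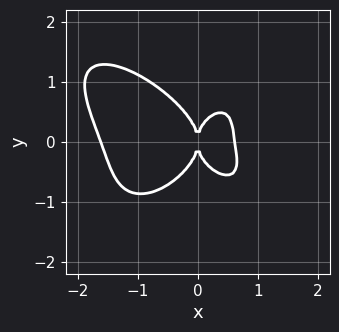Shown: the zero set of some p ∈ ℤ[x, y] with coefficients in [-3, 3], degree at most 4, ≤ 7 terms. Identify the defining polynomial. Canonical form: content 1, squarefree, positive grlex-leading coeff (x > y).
The degree is 4 — a generic line meets the curve in up to 4 points.
From the visible intercepts: it meets the y-axis at y = 0 (among the integer gridlines); it crosses the x-axis at the gridline x = 0.
Solving for integer coefficients yields p as stated.

2*x^4 + x^3*y + 2*y^4 + 2*x^3 - 2*x^2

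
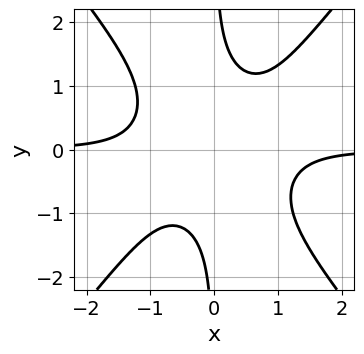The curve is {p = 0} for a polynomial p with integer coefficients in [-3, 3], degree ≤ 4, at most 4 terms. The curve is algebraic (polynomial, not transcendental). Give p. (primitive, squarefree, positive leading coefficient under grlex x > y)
3*x^3*y - 2*x*y^3 - x*y + 2

The degree is 4 — a generic line meets the curve in up to 4 points.
Reading off the gridlines: the curve avoids every integer x-axis point in the box; no y-intercept at any integer in the box.
Fitting integer coefficients to these (and the overall shape) gives p.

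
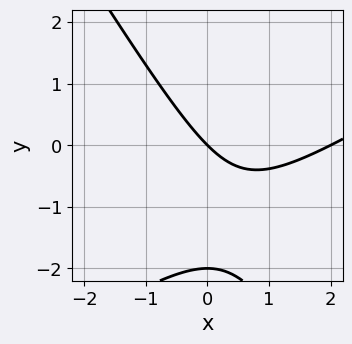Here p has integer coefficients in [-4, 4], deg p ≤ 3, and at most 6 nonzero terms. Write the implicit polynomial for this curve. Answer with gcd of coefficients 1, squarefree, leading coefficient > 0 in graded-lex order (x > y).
First, the degree is 2 — no degree-1 curve has this shape.
Next, from the visible intercepts: among the integer gridlines, it crosses the x-axis at x ∈ {0, 2}; the y-axis gridline crossings are at y ∈ {-2, 0}.
Finally, fitting integer coefficients to these (and the overall shape) gives p.

x^2 - x*y - y^2 - 2*x - 2*y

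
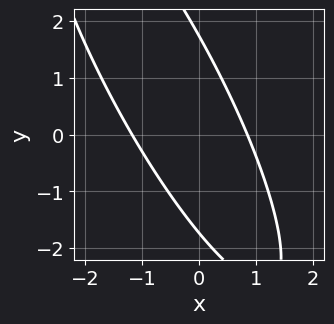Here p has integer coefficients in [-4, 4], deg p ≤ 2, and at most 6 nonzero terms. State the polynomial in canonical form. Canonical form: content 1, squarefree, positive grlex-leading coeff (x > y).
1. Degree: a generic line meets the curve in up to 2 points, so deg p = 2.
2. Solving for integer coefficients yields p as stated.

3*x^2 + 3*x*y + y^2 + x - 3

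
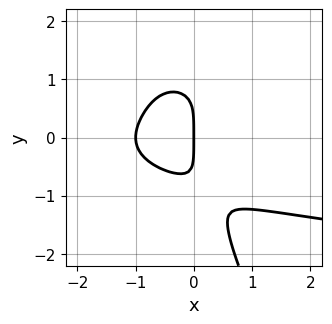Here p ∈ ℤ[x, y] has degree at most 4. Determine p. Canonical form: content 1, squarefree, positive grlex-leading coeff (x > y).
The degree is 4 — no degree-3 curve has this shape.
From the visible intercepts: one y-axis crossing is at y = 0; among the integer gridlines, it crosses the x-axis at x ∈ {-1, 0}.
Solving for integer coefficients yields p as stated.

2*x*y^3 + y^4 - 3*x*y^2 + 3*x^2 + 3*x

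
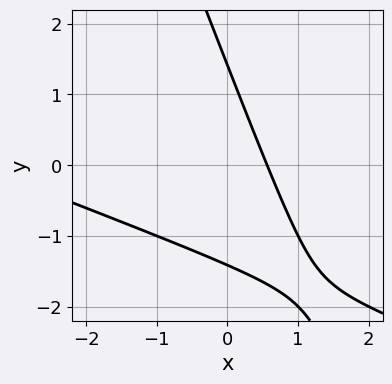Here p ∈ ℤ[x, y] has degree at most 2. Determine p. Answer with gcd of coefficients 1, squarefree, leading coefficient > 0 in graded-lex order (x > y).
deg p = 2. A generic line meets the curve in up to 2 points.
Solving for integer coefficients yields p as stated.

x^2 + 3*x*y + y^2 + 3*x - 2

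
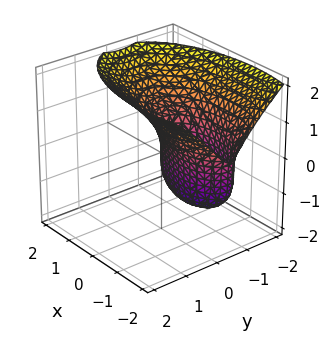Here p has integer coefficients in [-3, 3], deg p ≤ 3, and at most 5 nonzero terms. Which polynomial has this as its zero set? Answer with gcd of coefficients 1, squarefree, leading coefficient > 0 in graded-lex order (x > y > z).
z^3 - x^2 - 3*y^2 - 2*x - 2*y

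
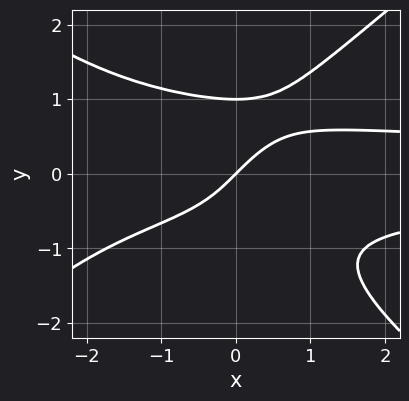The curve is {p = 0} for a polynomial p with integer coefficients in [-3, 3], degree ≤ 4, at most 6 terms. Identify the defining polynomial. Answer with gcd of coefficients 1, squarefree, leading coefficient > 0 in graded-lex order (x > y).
2*x^2*y^2 - 3*y^4 + 3*x*y^2 - 3*x + 3*y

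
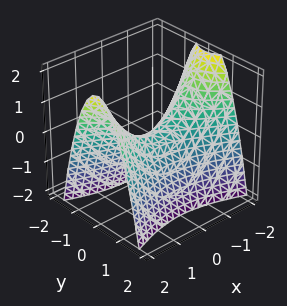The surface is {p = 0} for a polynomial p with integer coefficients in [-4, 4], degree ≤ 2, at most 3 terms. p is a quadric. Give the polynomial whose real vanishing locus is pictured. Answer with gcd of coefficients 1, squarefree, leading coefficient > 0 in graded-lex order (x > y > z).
x^2 - 3*y^2 - 2*z

First, degree: a hyperbolic paraboloid; a quadric, so deg p = 2.
Next, symmetries: mirror symmetry y ↦ −y ⇒ only even powers of y; the x ↦ −x reflection is a symmetry, so x appears only in even powers.
Next, reading off the gridlines: it crosses the y-axis at the gridline y = 0; one z-axis crossing is at z = 0.
Finally, putting this together gives p.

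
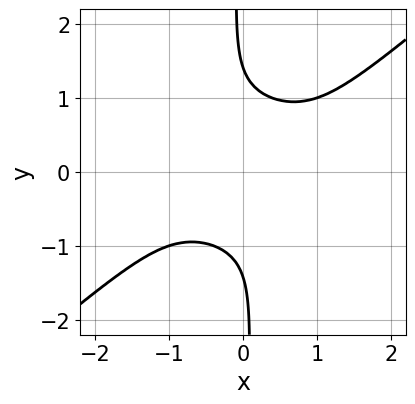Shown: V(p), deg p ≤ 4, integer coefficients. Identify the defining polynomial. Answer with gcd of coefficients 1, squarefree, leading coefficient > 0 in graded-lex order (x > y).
x^4 + x^2*y^2 - 3*x*y^3 - y^2 + 2

1. Degree: a generic line meets the curve in up to 4 points, so deg p = 4.
2. Observable constraints: the curve avoids every integer x-axis point in the box.
3. Putting this together gives p.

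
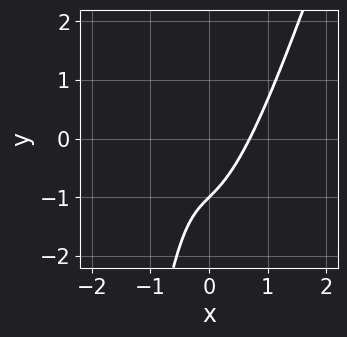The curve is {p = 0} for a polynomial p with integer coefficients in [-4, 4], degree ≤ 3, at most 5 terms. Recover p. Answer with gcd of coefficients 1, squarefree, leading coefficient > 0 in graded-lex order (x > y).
First, the degree is 3 — no degree-2 curve has this shape.
Next, observable constraints: it meets the y-axis at y = -1 (among the integer gridlines).
Finally, solving for integer coefficients yields p as stated.

3*x^3 - x^2*y - x*y - y - 1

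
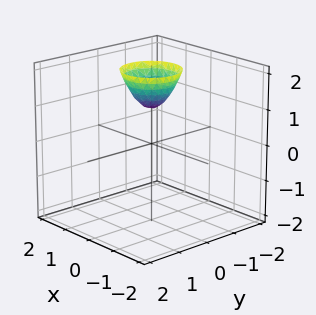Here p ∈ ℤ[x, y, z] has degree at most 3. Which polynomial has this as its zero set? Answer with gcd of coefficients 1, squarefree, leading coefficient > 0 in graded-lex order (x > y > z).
3*x^2 + 3*y^2 - 2*z + 2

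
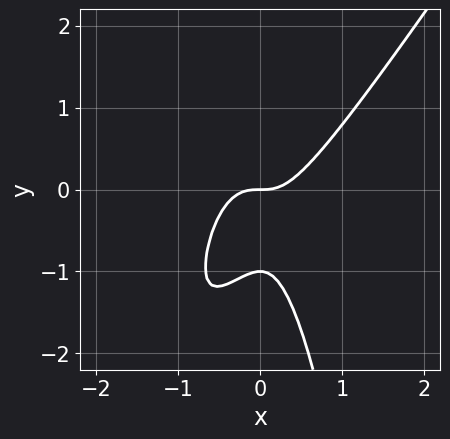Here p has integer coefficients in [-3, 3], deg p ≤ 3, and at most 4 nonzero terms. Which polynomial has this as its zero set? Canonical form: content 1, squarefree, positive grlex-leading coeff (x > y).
(a) Degree: no degree-2 curve has this shape, so deg p = 3.
(b) Reading off the gridlines: it meets the x-axis at x = 0 (among the integer gridlines); among the integer gridlines, it crosses the y-axis at y ∈ {-1, 0}.
(c) Matching integer coefficients to the picture gives p.

3*x^3 - 2*x^2*y - y^2 - y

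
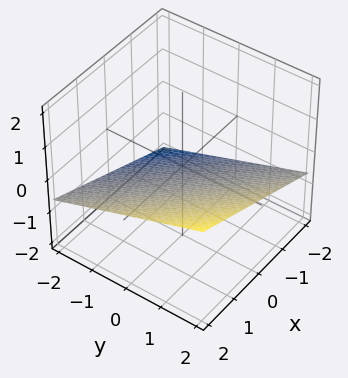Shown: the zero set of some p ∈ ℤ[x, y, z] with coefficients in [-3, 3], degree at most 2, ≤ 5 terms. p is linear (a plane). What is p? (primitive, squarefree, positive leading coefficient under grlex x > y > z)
(a) deg p = 1. The surface is flat (a plane).
(b) From the visible intercepts: it meets the x-axis at x = 2 (among the integer gridlines); one y-axis crossing is at y = 2.
(c) Putting this together gives p.

x + y - 3*z - 2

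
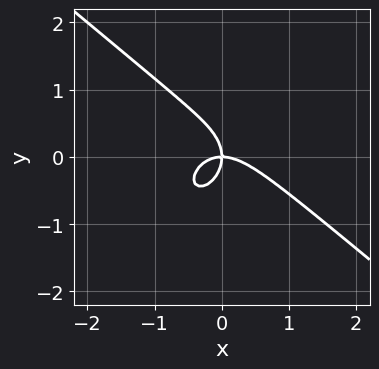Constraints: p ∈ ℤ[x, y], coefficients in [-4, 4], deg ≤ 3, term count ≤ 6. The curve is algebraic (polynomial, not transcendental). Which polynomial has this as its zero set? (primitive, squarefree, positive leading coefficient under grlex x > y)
2*x^3 + x^2*y + 2*y^3 + 2*x*y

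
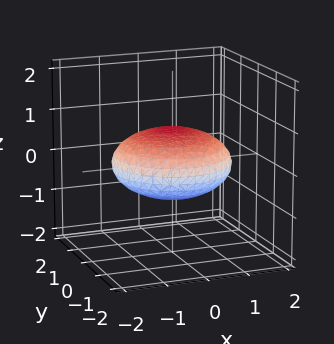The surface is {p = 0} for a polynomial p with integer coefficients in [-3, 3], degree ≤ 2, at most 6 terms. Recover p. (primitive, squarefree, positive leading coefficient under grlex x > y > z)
1. deg p = 2. Bounded and convex; a quadric.
2. Symmetries: mirror symmetry z ↦ −z ⇒ only even powers of z; every cross-section ⟂ z is a circle, so x, y appear only via x² + y².
3. From the visible intercepts: a circular section at z = 0 has radius between 1 and 2.
4. Together with the visible shape, these determine p as stated.

x^2 + y^2 + 3*z^2 - 2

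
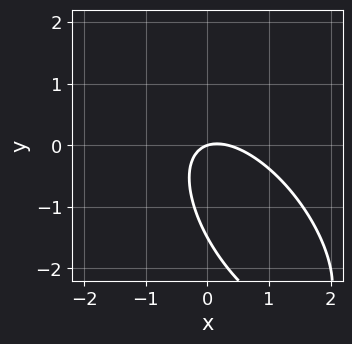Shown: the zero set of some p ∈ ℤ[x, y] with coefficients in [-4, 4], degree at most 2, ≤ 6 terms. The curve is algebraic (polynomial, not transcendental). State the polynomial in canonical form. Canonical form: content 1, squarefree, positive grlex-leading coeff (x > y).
(a) Degree: the shape is more complex than any degree-1 curve, so deg p = 2.
(b) From the visible intercepts: one x-axis crossing is at x = 0; it crosses the y-axis at the gridline y = 0.
(c) Solving for integer coefficients yields p as stated.

3*x^2 + 3*x*y + 2*y^2 - x + 3*y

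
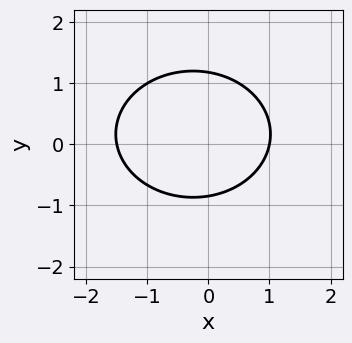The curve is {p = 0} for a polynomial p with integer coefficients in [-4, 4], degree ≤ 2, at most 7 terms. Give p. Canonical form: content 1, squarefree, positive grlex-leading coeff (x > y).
1. Degree: the shape is more complex than any degree-1 curve, so deg p = 2.
2. Reading off the gridlines: one x-axis crossing is at x = 1.
3. The integer polynomial consistent with all of this is the stated p.

2*x^2 + 3*y^2 + x - y - 3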